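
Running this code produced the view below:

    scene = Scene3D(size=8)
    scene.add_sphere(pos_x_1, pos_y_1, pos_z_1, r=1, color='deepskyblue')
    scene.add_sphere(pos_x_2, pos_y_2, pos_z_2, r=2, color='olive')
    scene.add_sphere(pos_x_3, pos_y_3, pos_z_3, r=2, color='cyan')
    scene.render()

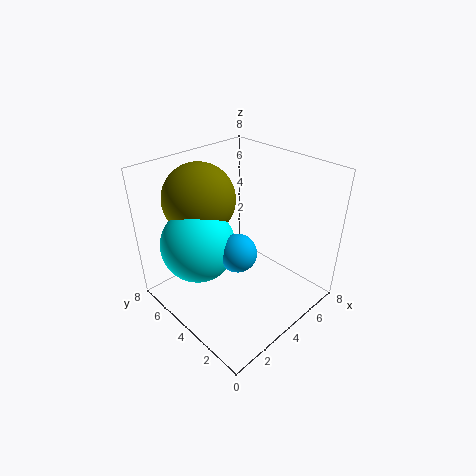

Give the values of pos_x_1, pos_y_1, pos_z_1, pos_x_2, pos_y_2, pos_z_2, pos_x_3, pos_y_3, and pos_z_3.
pos_x_1 = 3; pos_y_1 = 3; pos_z_1 = 4; pos_x_2 = 3; pos_y_2 = 6; pos_z_2 = 6; pos_x_3 = 2; pos_y_3 = 5; pos_z_3 = 4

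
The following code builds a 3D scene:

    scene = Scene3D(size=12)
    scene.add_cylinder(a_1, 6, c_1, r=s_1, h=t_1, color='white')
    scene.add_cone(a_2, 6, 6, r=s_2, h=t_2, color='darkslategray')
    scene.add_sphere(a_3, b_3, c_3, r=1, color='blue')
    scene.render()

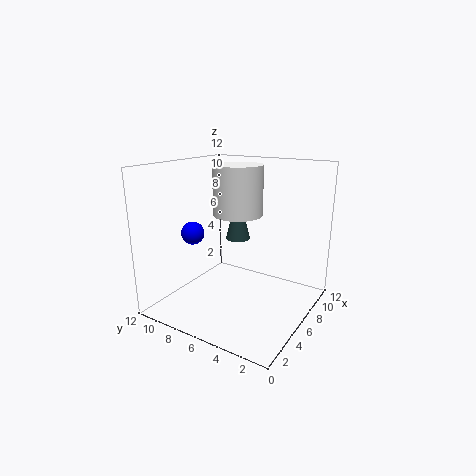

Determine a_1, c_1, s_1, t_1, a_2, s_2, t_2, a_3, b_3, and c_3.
a_1 = 6
c_1 = 8
s_1 = 2
t_1 = 4
a_2 = 6
s_2 = 1
t_2 = 4
a_3 = 5
b_3 = 10
c_3 = 6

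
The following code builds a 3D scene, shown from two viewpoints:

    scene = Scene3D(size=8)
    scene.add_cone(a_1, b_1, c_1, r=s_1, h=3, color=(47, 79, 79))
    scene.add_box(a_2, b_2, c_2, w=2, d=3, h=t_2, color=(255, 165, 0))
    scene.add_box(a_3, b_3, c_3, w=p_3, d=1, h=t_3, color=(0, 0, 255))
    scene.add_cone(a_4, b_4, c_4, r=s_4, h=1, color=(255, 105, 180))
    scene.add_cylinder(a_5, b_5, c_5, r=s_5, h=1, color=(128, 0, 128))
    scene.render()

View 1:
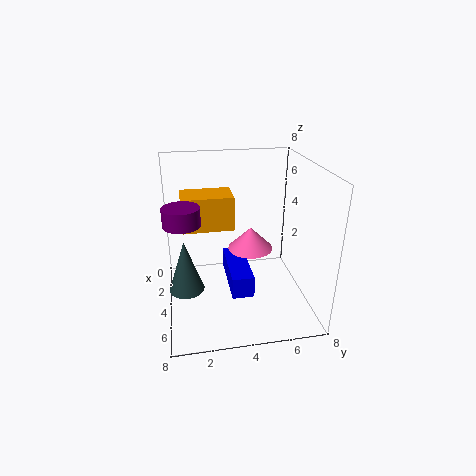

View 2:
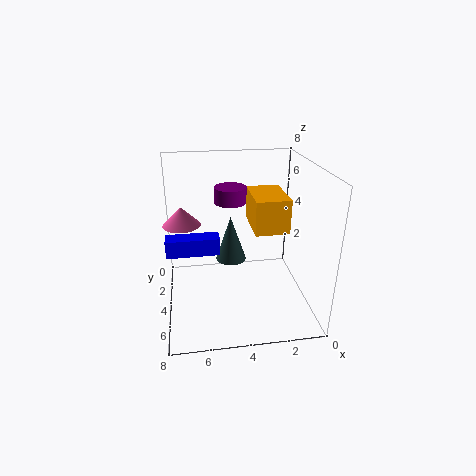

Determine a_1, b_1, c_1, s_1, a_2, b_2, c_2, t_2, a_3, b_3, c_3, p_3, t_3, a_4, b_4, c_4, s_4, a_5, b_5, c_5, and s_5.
a_1 = 4
b_1 = 1
c_1 = 1
s_1 = 1
a_2 = 1
b_2 = 1
c_2 = 4
t_2 = 2
a_3 = 5
b_3 = 3
c_3 = 3
p_3 = 3
t_3 = 1
a_4 = 7
b_4 = 4
c_4 = 5
s_4 = 1
a_5 = 4
b_5 = 1
c_5 = 5
s_5 = 1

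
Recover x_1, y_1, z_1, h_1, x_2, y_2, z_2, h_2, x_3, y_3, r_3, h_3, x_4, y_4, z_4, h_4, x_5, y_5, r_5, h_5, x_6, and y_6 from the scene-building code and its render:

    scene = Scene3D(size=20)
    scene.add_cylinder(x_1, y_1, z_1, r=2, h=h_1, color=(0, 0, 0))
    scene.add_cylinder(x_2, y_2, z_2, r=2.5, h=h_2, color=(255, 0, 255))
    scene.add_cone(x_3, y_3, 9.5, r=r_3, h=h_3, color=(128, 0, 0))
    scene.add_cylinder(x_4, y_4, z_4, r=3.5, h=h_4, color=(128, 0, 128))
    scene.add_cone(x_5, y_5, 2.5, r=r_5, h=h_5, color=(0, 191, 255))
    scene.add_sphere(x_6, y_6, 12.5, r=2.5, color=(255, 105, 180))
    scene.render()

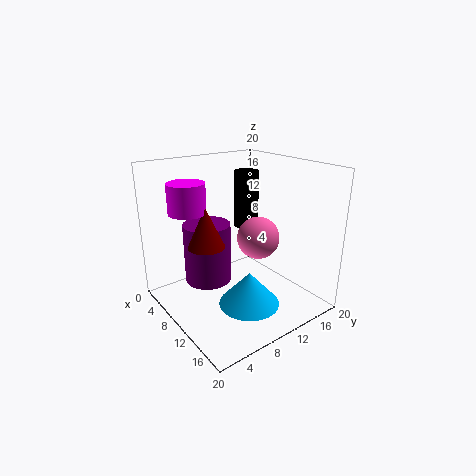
x_1 = 3.5; y_1 = 16.5; z_1 = 8.5; h_1 = 9; x_2 = 7; y_2 = 4; z_2 = 14; h_2 = 4; x_3 = 9; y_3 = 5.5; r_3 = 2.5; h_3 = 5.5; x_4 = 5; y_4 = 8; z_4 = 2; h_4 = 9; x_5 = 14.5; y_5 = 8.5; r_5 = 4; h_5 = 4.5; x_6 = 16; y_6 = 8.5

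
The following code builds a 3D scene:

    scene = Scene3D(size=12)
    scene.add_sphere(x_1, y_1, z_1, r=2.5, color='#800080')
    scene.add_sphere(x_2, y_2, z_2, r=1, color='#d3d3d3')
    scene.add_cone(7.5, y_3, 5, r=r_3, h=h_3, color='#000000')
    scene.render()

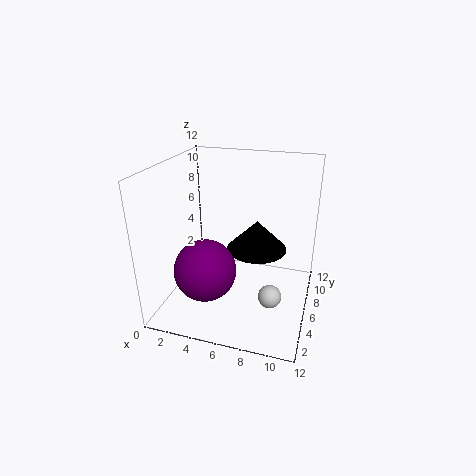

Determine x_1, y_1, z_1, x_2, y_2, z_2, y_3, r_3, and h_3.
x_1 = 4
y_1 = 3.5
z_1 = 4
x_2 = 9
y_2 = 5.5
z_2 = 1
y_3 = 6.5
r_3 = 2.5
h_3 = 2.5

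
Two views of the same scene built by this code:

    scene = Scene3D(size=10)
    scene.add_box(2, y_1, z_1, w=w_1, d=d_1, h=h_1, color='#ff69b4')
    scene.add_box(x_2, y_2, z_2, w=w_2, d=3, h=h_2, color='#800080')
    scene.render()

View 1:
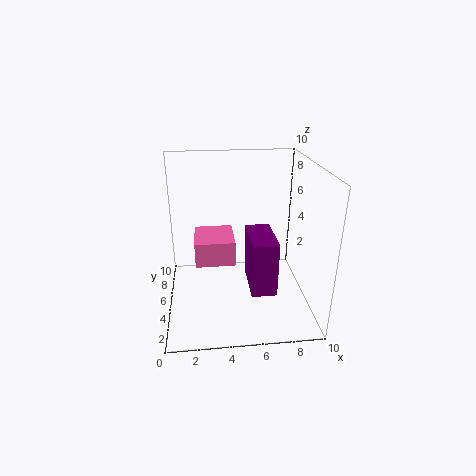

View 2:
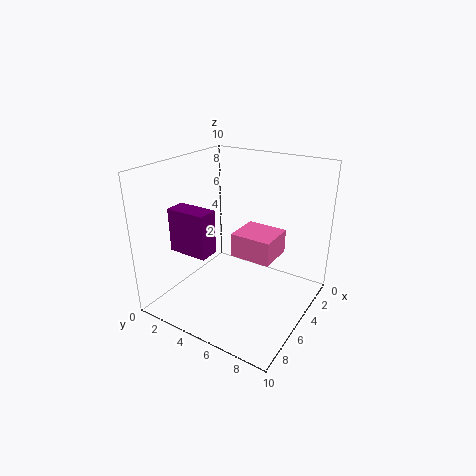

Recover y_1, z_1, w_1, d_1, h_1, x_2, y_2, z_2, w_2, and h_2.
y_1 = 4.25; z_1 = 3.25; w_1 = 2.75; d_1 = 3; h_1 = 1.75; x_2 = 5.25; y_2 = 0.25; z_2 = 3.5; w_2 = 1.5; h_2 = 3.25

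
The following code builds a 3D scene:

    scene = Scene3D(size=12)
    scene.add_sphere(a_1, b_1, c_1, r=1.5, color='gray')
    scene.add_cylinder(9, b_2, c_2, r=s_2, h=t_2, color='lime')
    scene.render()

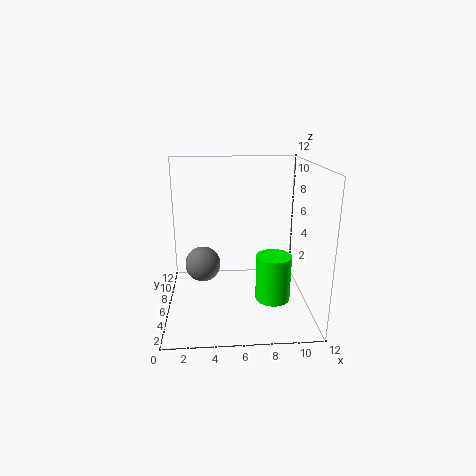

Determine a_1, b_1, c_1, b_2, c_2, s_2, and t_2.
a_1 = 3
b_1 = 6.5
c_1 = 3.5
b_2 = 5.5
c_2 = 0.5
s_2 = 1.5
t_2 = 4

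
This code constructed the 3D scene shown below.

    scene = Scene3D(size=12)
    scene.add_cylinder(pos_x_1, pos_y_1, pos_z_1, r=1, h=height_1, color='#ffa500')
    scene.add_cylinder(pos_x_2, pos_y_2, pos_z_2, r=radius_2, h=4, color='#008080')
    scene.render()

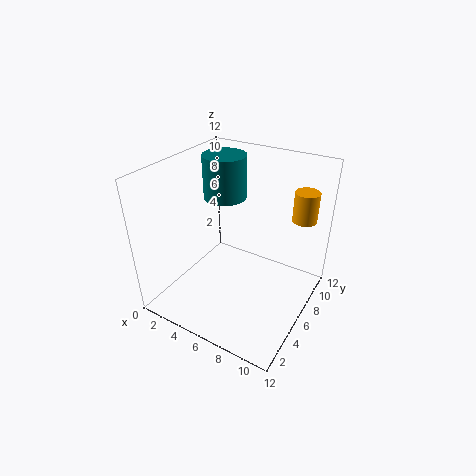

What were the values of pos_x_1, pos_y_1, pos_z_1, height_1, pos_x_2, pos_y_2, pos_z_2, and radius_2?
pos_x_1 = 10.5, pos_y_1 = 9, pos_z_1 = 7.5, height_1 = 2.5, pos_x_2 = 2.5, pos_y_2 = 9.5, pos_z_2 = 7.5, radius_2 = 2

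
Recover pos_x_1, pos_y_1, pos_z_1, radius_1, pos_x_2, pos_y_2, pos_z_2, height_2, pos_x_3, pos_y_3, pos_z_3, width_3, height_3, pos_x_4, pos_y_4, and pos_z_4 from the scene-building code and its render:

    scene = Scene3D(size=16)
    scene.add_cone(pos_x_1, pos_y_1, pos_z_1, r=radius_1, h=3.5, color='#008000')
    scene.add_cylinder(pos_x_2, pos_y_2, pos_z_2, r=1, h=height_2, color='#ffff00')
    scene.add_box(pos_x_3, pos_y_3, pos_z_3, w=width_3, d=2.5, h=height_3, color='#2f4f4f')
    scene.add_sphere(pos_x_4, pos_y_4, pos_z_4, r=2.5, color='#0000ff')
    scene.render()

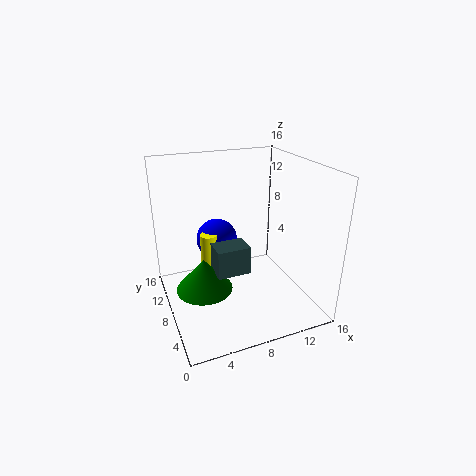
pos_x_1 = 3.5, pos_y_1 = 6.5, pos_z_1 = 3.5, radius_1 = 3, pos_x_2 = 5.5, pos_y_2 = 11, pos_z_2 = 3.5, height_2 = 4, pos_x_3 = 4.5, pos_y_3 = 4.5, pos_z_3 = 5.5, width_3 = 3.5, height_3 = 3, pos_x_4 = 7, pos_y_4 = 12.5, pos_z_4 = 6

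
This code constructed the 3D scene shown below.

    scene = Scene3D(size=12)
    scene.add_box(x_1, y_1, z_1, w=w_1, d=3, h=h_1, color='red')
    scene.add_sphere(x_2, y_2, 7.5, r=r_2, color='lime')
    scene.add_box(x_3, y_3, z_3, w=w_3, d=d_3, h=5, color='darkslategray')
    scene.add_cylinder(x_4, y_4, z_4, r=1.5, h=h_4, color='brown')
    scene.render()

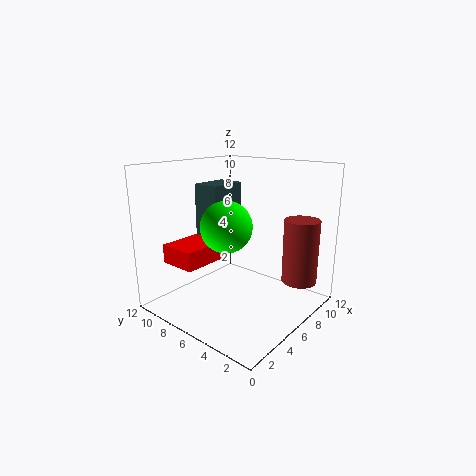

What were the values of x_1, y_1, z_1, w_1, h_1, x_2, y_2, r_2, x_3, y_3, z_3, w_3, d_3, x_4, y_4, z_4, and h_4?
x_1 = 1; y_1 = 6.5; z_1 = 4.5; w_1 = 3.5; h_1 = 1.5; x_2 = 4; y_2 = 5.5; r_2 = 2; x_3 = 6; y_3 = 8.5; z_3 = 5; w_3 = 3.5; d_3 = 2.5; x_4 = 9.5; y_4 = 2; z_4 = 2; h_4 = 5.5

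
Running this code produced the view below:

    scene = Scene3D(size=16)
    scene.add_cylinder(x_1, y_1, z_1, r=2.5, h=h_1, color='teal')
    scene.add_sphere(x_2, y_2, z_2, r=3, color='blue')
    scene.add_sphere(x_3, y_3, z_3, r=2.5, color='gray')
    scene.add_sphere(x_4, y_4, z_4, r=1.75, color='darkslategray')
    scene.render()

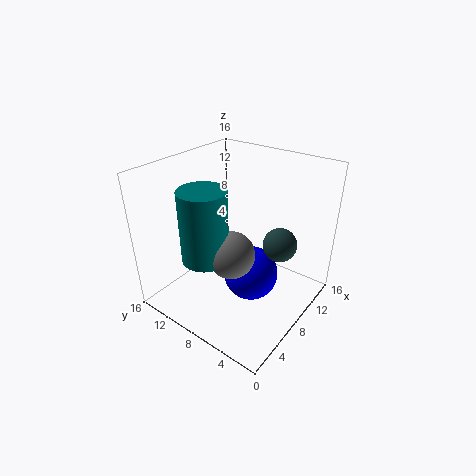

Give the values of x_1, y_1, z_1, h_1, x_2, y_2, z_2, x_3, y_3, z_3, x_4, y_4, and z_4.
x_1 = 4.25; y_1 = 9.5; z_1 = 6.75; h_1 = 7.75; x_2 = 7.75; y_2 = 6; z_2 = 4.25; x_3 = 5.5; y_3 = 7; z_3 = 7.5; x_4 = 8.5; y_4 = 3; z_4 = 8.75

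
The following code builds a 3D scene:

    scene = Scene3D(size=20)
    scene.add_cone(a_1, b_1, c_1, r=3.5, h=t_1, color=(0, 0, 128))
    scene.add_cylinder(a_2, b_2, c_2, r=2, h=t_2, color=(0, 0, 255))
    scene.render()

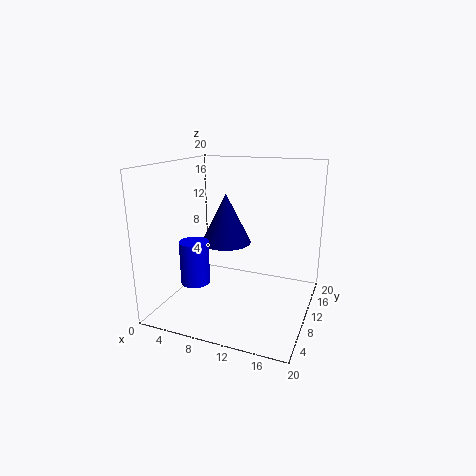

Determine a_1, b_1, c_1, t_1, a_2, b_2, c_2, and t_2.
a_1 = 8, b_1 = 10.5, c_1 = 9, t_1 = 7, a_2 = 5, b_2 = 6.5, c_2 = 4, t_2 = 6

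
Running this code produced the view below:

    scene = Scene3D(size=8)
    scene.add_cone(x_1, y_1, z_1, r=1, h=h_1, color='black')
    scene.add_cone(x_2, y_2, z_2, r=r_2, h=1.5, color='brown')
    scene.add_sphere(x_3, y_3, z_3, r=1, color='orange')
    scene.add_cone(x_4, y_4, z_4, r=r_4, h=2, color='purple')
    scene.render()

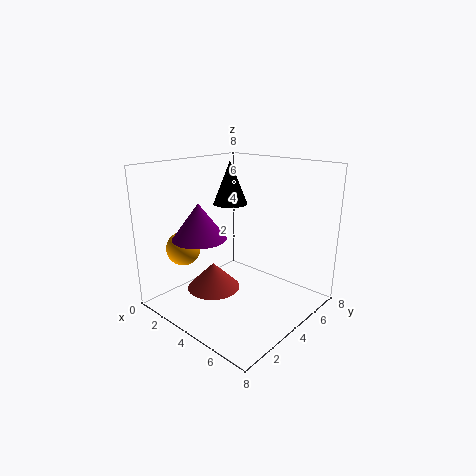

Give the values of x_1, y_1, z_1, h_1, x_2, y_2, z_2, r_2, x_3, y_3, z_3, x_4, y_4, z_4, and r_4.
x_1 = 2.5; y_1 = 5; z_1 = 5.5; h_1 = 2.5; x_2 = 3; y_2 = 3; z_2 = 1; r_2 = 1.5; x_3 = 1; y_3 = 2.5; z_3 = 3; x_4 = 2.5; y_4 = 2.5; z_4 = 4; r_4 = 1.5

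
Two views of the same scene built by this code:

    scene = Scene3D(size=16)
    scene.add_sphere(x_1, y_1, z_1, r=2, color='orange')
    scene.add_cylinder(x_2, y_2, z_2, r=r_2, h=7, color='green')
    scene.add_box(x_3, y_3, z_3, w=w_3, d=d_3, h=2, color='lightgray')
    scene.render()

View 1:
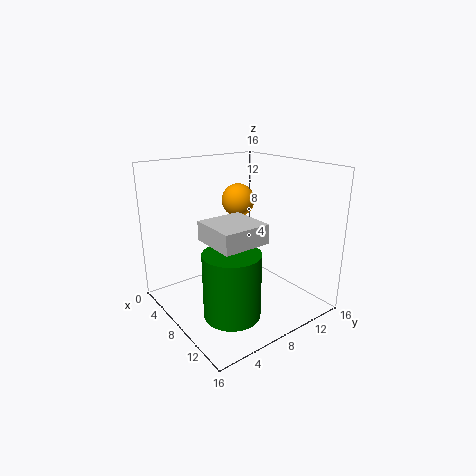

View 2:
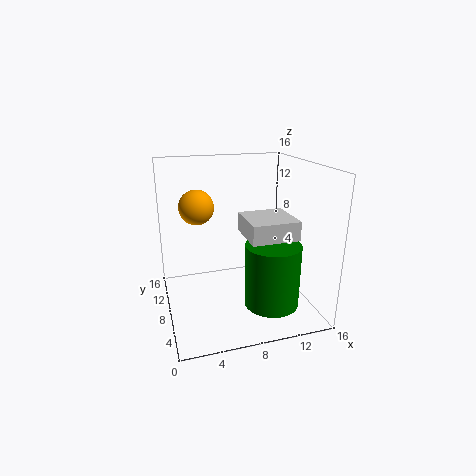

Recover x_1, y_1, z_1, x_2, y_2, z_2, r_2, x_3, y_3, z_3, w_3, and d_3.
x_1 = 4, y_1 = 11, z_1 = 11, x_2 = 11, y_2 = 5, z_2 = 1, r_2 = 3, x_3 = 8, y_3 = 3, z_3 = 9, w_3 = 5, d_3 = 5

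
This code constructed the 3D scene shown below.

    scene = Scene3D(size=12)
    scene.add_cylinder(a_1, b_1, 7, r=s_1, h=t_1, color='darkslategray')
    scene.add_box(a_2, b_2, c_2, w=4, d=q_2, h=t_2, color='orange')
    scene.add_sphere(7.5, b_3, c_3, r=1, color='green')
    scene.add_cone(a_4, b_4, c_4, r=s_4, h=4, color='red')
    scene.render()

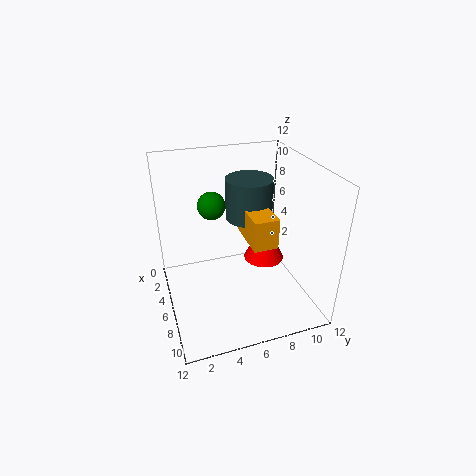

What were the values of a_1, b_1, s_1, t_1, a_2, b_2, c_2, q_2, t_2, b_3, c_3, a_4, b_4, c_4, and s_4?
a_1 = 4.5
b_1 = 7.5
s_1 = 2
t_1 = 3.5
a_2 = 4.5
b_2 = 6.5
c_2 = 6
q_2 = 2
t_2 = 2.5
b_3 = 3.5
c_3 = 10
a_4 = 2.5
b_4 = 10
c_4 = 1
s_4 = 2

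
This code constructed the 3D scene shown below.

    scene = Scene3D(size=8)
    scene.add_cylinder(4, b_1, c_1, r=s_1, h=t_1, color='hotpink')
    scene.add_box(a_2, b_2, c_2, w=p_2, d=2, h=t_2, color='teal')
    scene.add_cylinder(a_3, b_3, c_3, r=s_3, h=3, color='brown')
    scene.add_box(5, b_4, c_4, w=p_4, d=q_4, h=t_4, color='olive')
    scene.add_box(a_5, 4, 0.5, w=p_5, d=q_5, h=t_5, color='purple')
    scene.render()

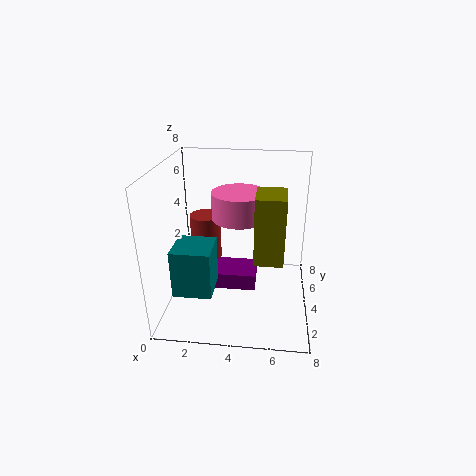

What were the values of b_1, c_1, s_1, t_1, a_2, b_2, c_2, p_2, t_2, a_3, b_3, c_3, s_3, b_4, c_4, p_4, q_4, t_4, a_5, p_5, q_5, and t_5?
b_1 = 4.5
c_1 = 5
s_1 = 1.5
t_1 = 1.5
a_2 = 1
b_2 = 1
c_2 = 2
p_2 = 2
t_2 = 2.5
a_3 = 1.5
b_3 = 7
c_3 = 1
s_3 = 1
b_4 = 2
c_4 = 3.5
p_4 = 1.5
q_4 = 2
t_4 = 3.5
a_5 = 2.5
p_5 = 2.5
q_5 = 2
t_5 = 1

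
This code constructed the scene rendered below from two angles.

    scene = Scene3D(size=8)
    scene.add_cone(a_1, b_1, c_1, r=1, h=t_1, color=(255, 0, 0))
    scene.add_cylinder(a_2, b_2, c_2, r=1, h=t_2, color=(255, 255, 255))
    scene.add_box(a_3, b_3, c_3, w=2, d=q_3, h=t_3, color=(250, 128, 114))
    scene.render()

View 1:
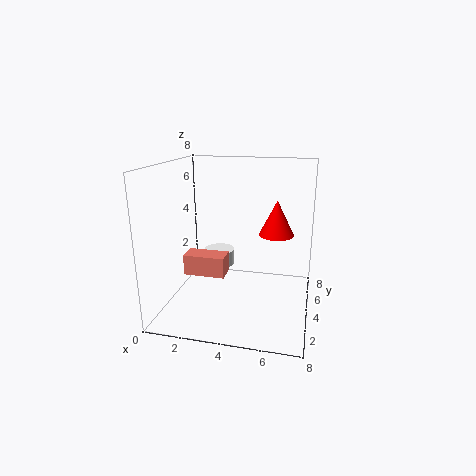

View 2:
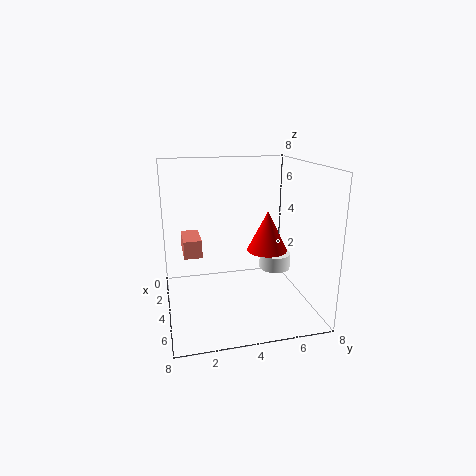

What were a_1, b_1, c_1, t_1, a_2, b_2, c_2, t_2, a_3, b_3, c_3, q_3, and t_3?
a_1 = 6, b_1 = 5, c_1 = 4, t_1 = 2, a_2 = 2, b_2 = 7, c_2 = 1, t_2 = 1, a_3 = 2, b_3 = 1, c_3 = 3, q_3 = 1, t_3 = 1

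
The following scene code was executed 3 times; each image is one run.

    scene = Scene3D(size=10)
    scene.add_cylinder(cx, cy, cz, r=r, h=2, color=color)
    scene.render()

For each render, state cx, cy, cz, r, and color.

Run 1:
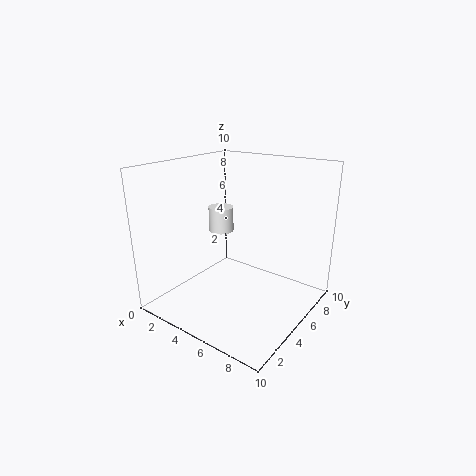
cx = 1.5
cy = 7.5
cz = 4
r = 1
color = 'white'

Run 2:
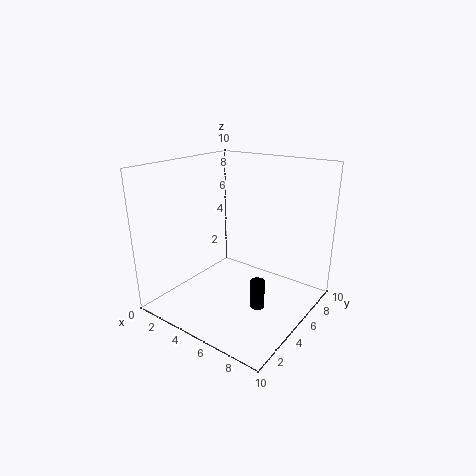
cx = 7
cy = 4.5
cz = 0.5
r = 0.5
color = 'black'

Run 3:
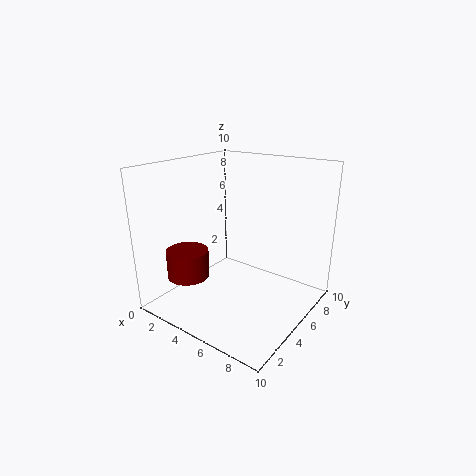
cx = 2
cy = 3
cz = 2
r = 1.5
color = 'maroon'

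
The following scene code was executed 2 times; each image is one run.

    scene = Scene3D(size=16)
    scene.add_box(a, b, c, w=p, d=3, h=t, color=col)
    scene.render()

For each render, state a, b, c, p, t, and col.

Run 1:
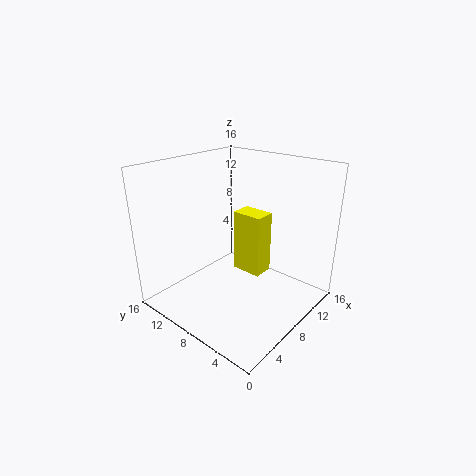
a = 5; b = 3; c = 6.5; p = 2; t = 6; col = 'yellow'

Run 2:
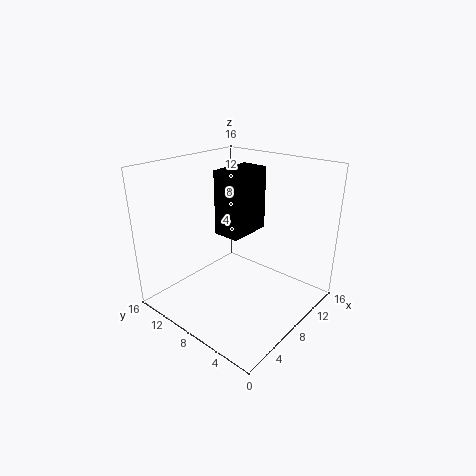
a = 6.5; b = 7; c = 8.5; p = 5; t = 7; col = 'black'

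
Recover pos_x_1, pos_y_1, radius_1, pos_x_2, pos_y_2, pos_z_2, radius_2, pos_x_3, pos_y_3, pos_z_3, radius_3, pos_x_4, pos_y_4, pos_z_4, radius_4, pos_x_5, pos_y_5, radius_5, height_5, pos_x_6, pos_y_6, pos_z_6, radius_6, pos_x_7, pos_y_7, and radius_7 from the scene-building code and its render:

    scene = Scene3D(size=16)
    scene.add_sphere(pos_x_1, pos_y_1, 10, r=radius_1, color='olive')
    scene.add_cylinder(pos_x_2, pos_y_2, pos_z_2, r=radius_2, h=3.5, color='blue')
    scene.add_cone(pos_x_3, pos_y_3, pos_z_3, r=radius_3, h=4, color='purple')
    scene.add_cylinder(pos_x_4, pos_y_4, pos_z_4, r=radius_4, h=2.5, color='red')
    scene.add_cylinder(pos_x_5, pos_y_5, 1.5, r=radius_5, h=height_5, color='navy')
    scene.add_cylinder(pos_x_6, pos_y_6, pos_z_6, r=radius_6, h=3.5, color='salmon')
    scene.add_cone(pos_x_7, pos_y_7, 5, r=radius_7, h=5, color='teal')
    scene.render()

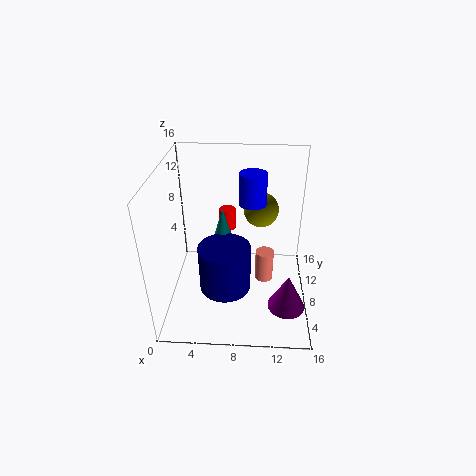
pos_x_1 = 10.5, pos_y_1 = 11, radius_1 = 2, pos_x_2 = 9.5, pos_y_2 = 9.5, pos_z_2 = 11.5, radius_2 = 1.5, pos_x_3 = 13.5, pos_y_3 = 4, pos_z_3 = 2, radius_3 = 2, pos_x_4 = 6.5, pos_y_4 = 12, pos_z_4 = 7, radius_4 = 1, pos_x_5 = 6.5, pos_y_5 = 7.5, radius_5 = 3, height_5 = 5.5, pos_x_6 = 11, pos_y_6 = 7, pos_z_6 = 3.5, radius_6 = 1, pos_x_7 = 6, pos_y_7 = 11, radius_7 = 1.5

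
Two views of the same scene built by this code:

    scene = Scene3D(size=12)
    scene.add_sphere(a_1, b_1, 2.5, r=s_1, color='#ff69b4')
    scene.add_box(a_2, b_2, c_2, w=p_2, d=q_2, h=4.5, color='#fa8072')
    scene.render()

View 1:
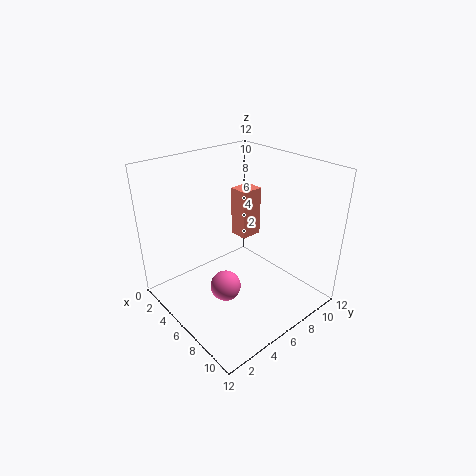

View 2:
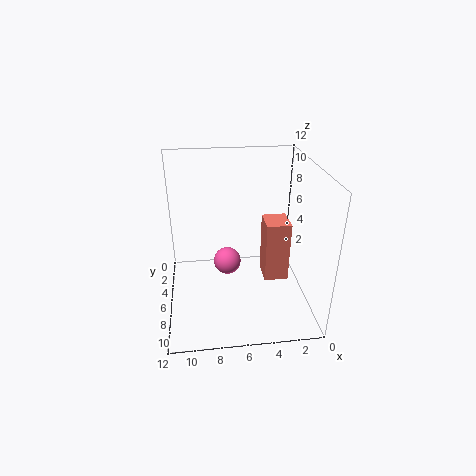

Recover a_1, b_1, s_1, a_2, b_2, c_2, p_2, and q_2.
a_1 = 6.75, b_1 = 4, s_1 = 1.25, a_2 = 2.75, b_2 = 8, c_2 = 4.5, p_2 = 1.75, q_2 = 2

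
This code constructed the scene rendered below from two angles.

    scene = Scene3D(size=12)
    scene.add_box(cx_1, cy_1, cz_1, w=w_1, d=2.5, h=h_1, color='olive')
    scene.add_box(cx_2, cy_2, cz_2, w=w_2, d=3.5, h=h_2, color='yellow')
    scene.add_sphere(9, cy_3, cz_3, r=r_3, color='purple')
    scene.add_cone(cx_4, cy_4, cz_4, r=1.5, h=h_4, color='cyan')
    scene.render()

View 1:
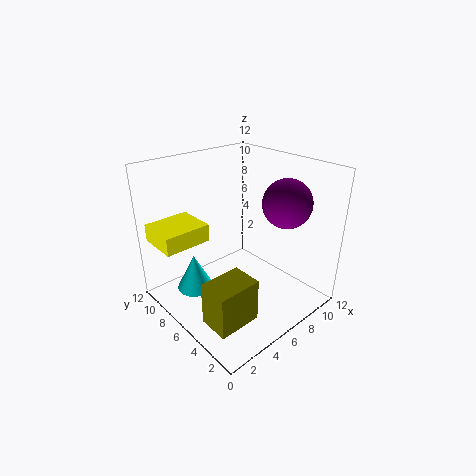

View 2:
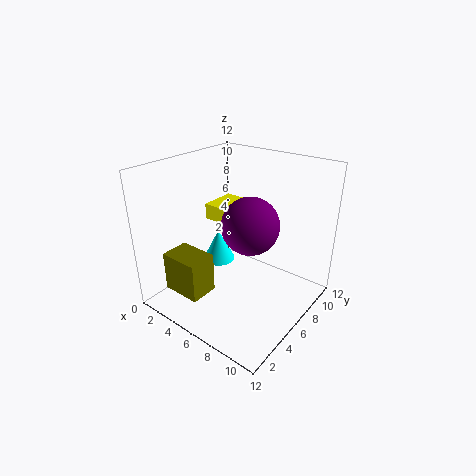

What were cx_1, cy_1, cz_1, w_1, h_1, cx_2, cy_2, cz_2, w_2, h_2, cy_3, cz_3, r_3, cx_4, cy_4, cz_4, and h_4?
cx_1 = 1; cy_1 = 2; cz_1 = 1; w_1 = 3.5; h_1 = 3.5; cx_2 = 0.5; cy_2 = 8; cz_2 = 5.5; w_2 = 4; h_2 = 1.5; cy_3 = 3.5; cz_3 = 9; r_3 = 2; cx_4 = 2.5; cy_4 = 7.5; cz_4 = 2; h_4 = 3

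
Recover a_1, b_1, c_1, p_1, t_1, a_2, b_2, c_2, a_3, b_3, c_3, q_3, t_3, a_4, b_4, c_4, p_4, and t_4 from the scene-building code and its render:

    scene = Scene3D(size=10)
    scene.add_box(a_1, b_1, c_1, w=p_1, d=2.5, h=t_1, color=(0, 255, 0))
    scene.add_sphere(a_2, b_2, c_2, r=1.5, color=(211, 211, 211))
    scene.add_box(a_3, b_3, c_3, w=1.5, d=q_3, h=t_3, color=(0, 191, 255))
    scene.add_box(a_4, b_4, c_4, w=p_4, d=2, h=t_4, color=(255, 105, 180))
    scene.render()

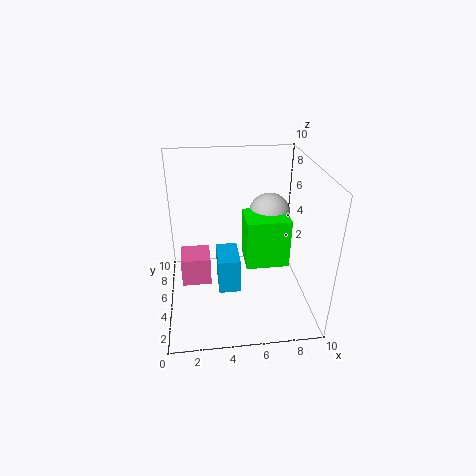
a_1 = 5.5; b_1 = 4; c_1 = 3; p_1 = 3; t_1 = 3.5; a_2 = 7.5; b_2 = 6.5; c_2 = 6; a_3 = 3.5; b_3 = 3.5; c_3 = 1.5; q_3 = 2.5; t_3 = 2.5; a_4 = 1; b_4 = 4; c_4 = 2; p_4 = 2; t_4 = 2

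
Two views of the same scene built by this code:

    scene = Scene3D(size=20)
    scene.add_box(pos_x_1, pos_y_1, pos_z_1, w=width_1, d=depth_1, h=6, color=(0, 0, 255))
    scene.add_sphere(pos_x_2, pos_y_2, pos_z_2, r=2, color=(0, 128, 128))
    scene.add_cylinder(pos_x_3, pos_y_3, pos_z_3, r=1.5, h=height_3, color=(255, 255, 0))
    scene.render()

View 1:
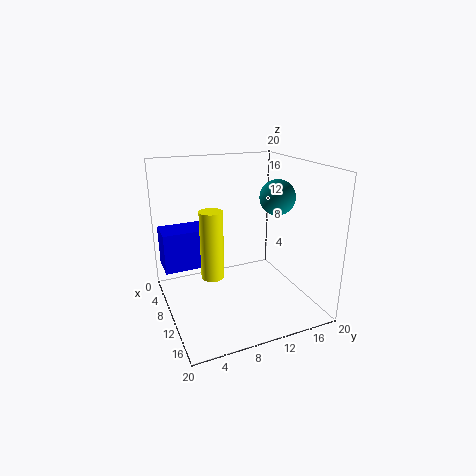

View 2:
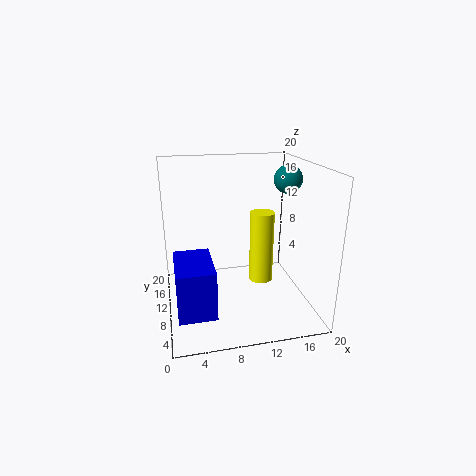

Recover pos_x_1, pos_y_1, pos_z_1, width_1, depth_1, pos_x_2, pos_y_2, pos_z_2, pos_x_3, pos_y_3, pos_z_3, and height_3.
pos_x_1 = 1
pos_y_1 = 0.5
pos_z_1 = 4
width_1 = 4.5
depth_1 = 7
pos_x_2 = 17.5
pos_y_2 = 11.5
pos_z_2 = 17.5
pos_x_3 = 12
pos_y_3 = 5.5
pos_z_3 = 6
height_3 = 9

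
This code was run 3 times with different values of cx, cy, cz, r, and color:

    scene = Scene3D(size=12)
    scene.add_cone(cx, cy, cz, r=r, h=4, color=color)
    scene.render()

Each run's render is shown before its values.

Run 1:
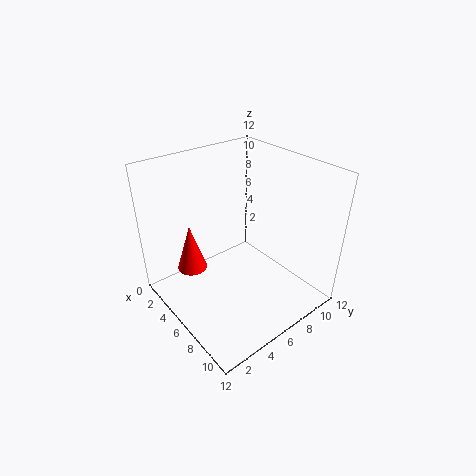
cx = 3.75
cy = 2.75
cz = 3.25
r = 1.25
color = 'red'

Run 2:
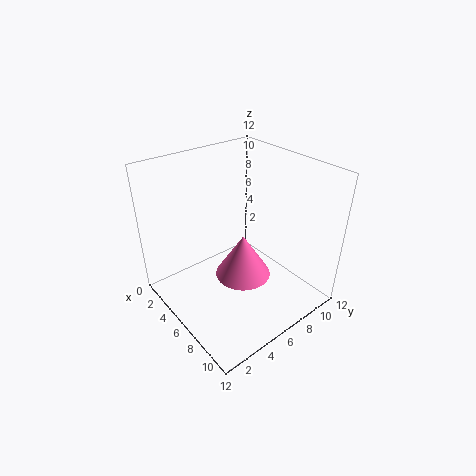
cx = 5.5
cy = 7
cz = 1.5
r = 2.5
color = 'hotpink'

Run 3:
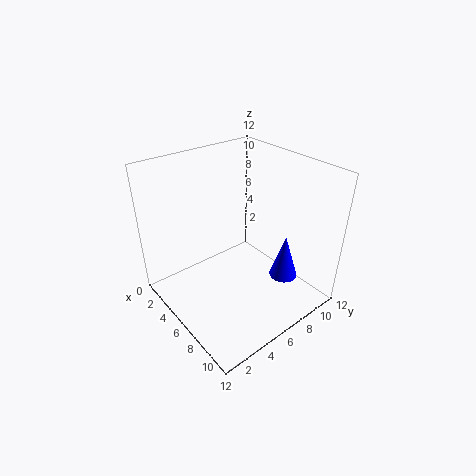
cx = 8
cy = 9.75
cz = 1.5
r = 1.25
color = 'blue'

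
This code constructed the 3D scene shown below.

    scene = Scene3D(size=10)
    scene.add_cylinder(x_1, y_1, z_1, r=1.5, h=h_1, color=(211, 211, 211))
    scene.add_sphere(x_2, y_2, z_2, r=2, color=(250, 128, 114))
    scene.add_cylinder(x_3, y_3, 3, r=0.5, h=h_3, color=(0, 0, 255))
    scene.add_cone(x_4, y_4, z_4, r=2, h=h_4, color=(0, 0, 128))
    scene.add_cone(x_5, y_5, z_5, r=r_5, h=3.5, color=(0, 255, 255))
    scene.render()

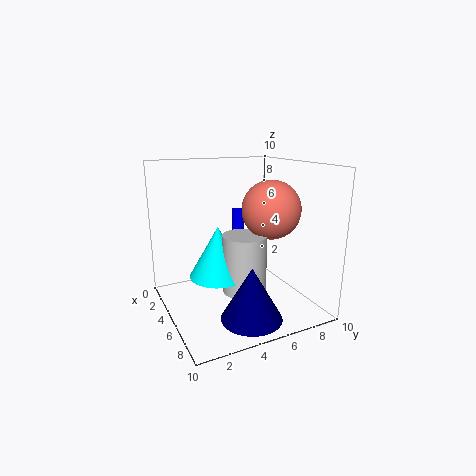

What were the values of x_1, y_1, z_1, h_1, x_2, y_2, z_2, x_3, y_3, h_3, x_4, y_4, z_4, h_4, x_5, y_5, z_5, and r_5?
x_1 = 6
y_1 = 5
z_1 = 1.5
h_1 = 4
x_2 = 6
y_2 = 7
z_2 = 7
x_3 = 1
y_3 = 7
h_3 = 3
x_4 = 8
y_4 = 4.5
z_4 = 0.5
h_4 = 3.5
x_5 = 5
y_5 = 3.5
z_5 = 2.5
r_5 = 2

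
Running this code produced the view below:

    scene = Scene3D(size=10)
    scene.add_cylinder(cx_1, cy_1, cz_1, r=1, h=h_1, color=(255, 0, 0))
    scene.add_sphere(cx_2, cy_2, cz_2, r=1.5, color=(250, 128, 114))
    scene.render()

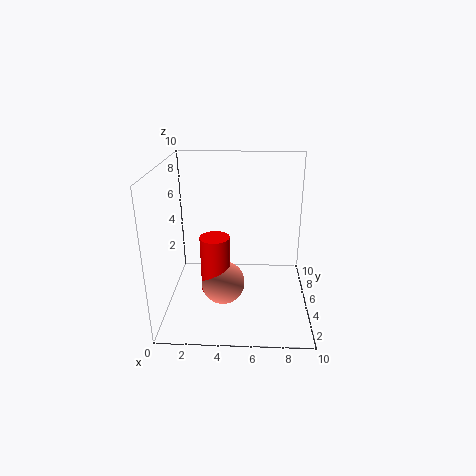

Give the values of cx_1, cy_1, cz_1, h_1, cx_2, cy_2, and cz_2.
cx_1 = 3.5
cy_1 = 4
cz_1 = 1.5
h_1 = 4
cx_2 = 4
cy_2 = 4
cz_2 = 2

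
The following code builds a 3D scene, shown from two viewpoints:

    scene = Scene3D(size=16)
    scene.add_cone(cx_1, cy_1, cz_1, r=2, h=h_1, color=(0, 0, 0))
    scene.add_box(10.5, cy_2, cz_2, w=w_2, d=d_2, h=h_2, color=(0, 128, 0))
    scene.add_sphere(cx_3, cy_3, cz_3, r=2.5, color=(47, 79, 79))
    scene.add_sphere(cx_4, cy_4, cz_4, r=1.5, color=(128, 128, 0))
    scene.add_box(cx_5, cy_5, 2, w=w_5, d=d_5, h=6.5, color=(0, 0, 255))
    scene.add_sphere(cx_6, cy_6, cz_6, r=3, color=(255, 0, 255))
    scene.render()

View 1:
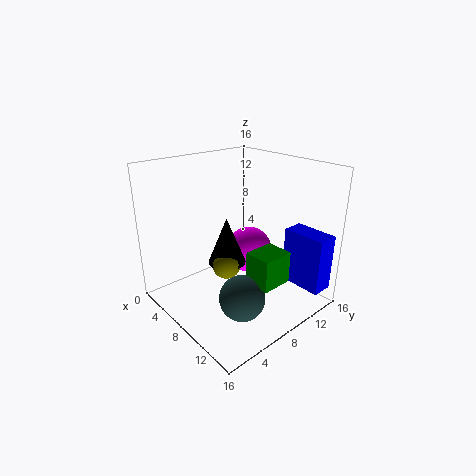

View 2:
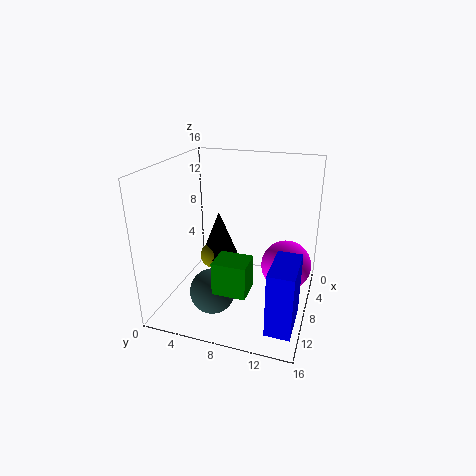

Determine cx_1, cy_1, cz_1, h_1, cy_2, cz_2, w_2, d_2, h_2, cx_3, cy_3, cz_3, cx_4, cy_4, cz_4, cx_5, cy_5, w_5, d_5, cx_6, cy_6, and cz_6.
cx_1 = 8.5
cy_1 = 6
cz_1 = 6
h_1 = 5
cy_2 = 7
cz_2 = 4
w_2 = 3
d_2 = 3.5
h_2 = 3.5
cx_3 = 11
cy_3 = 6
cz_3 = 2.5
cx_4 = 9
cy_4 = 5.5
cz_4 = 6
cx_5 = 10.5
cy_5 = 13
w_5 = 5
d_5 = 2.5
cx_6 = 4.5
cy_6 = 13
cz_6 = 3.5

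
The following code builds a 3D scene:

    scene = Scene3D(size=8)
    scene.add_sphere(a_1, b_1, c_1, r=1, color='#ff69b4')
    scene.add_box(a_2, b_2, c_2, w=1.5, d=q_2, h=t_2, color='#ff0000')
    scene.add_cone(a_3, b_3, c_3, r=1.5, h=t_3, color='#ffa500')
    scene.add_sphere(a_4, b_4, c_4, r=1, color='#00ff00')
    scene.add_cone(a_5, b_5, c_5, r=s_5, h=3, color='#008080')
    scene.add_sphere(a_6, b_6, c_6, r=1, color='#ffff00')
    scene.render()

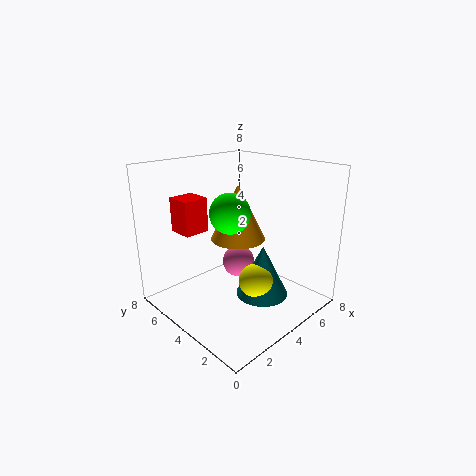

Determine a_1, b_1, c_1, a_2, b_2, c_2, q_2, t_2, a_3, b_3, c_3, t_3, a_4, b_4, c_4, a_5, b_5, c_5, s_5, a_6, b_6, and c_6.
a_1 = 5.5; b_1 = 5.5; c_1 = 1.5; a_2 = 2; b_2 = 6; c_2 = 4; q_2 = 1.5; t_2 = 2; a_3 = 4; b_3 = 4; c_3 = 4; t_3 = 3; a_4 = 2.5; b_4 = 3; c_4 = 6; a_5 = 5; b_5 = 3; c_5 = 0.5; s_5 = 1.5; a_6 = 4.5; b_6 = 3; c_6 = 1.5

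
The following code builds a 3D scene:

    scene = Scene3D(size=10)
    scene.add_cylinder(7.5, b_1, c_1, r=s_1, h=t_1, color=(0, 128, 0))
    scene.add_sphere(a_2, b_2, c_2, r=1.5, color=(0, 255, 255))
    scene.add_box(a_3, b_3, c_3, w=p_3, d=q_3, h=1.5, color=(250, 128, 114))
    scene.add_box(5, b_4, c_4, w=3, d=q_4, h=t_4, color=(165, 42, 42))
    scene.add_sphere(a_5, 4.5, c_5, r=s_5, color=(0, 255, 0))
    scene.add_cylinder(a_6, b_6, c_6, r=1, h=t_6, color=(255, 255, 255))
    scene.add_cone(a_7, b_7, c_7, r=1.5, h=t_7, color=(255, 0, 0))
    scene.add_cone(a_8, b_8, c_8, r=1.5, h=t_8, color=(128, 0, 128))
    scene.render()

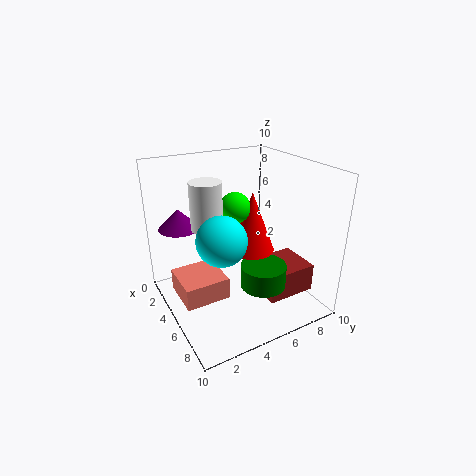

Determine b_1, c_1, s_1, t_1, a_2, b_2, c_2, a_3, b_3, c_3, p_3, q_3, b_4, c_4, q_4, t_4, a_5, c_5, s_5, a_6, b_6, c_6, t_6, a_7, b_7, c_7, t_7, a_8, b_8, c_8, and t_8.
b_1 = 5.5
c_1 = 2.5
s_1 = 1.5
t_1 = 1.5
a_2 = 7.5
b_2 = 2.5
c_2 = 6.5
a_3 = 3.5
b_3 = 0.5
c_3 = 1.5
p_3 = 3
q_3 = 3
b_4 = 6
c_4 = 1
q_4 = 3.5
t_4 = 2
a_5 = 5.5
c_5 = 7.5
s_5 = 1
a_6 = 5.5
b_6 = 2.5
c_6 = 6.5
t_6 = 3
a_7 = 6
b_7 = 5.5
c_7 = 4.5
t_7 = 4
a_8 = 1.5
b_8 = 2
c_8 = 5
t_8 = 1.5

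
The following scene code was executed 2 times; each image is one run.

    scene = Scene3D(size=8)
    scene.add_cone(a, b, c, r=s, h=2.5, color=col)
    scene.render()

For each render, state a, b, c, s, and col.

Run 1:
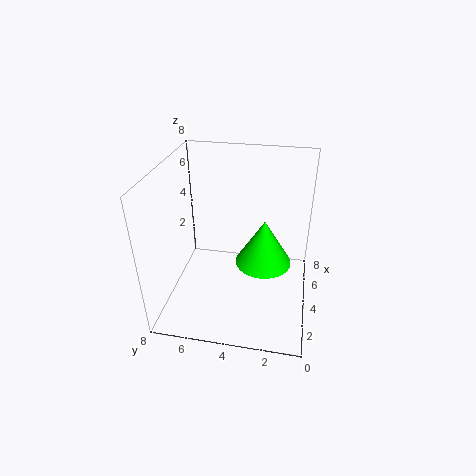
a = 3.5, b = 2.5, c = 3, s = 1.5, col = 'lime'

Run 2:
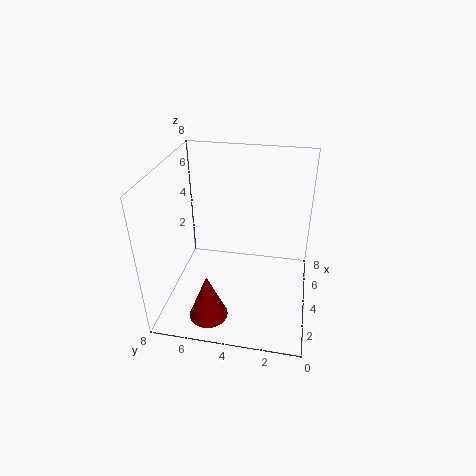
a = 1, b = 5, c = 1, s = 1, col = 'maroon'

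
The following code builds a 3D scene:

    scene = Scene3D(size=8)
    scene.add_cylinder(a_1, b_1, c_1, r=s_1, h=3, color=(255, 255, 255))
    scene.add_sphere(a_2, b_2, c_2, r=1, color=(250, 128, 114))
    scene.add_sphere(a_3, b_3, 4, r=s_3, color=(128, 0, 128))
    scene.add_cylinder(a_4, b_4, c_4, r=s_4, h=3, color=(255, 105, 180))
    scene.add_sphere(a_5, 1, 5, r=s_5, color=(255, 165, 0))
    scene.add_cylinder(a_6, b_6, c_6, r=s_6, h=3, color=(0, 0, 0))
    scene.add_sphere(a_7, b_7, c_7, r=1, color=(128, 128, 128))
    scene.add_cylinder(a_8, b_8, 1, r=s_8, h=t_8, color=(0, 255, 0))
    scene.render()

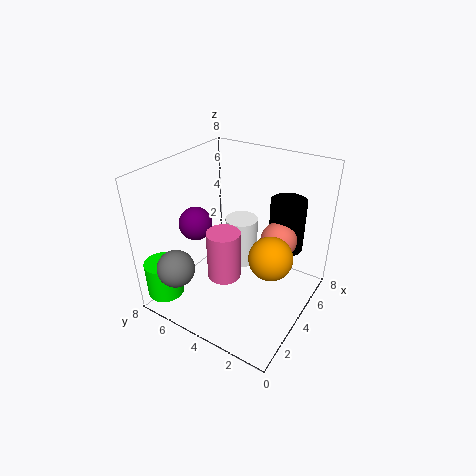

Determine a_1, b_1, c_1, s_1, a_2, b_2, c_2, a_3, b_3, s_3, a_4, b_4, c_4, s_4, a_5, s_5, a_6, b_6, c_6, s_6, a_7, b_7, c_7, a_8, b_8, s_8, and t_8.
a_1 = 6, b_1 = 5, c_1 = 1, s_1 = 1, a_2 = 5, b_2 = 2, c_2 = 4, a_3 = 4, b_3 = 7, s_3 = 1, a_4 = 4, b_4 = 5, c_4 = 1, s_4 = 1, a_5 = 2, s_5 = 1, a_6 = 6, b_6 = 2, c_6 = 3, s_6 = 1, a_7 = 1, b_7 = 6, c_7 = 3, a_8 = 1, b_8 = 7, s_8 = 1, t_8 = 2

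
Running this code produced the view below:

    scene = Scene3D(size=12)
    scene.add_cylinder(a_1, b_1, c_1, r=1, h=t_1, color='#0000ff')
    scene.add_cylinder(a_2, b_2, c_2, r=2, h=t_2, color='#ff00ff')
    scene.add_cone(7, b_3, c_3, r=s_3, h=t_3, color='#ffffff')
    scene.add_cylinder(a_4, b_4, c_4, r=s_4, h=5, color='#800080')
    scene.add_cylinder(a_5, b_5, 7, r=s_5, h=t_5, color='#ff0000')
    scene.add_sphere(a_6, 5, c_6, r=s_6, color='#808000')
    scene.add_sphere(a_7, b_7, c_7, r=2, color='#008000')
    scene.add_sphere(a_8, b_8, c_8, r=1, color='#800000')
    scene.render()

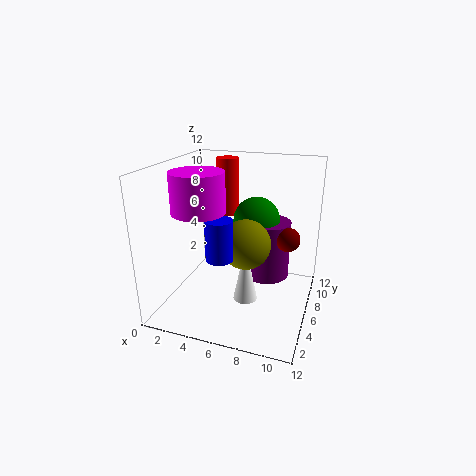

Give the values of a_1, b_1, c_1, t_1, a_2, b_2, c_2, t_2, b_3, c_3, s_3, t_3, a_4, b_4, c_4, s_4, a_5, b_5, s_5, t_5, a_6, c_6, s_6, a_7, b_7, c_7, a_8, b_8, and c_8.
a_1 = 6
b_1 = 2
c_1 = 6
t_1 = 3
a_2 = 4
b_2 = 3
c_2 = 9
t_2 = 3
b_3 = 5
c_3 = 1
s_3 = 1
t_3 = 5
a_4 = 8
b_4 = 8
c_4 = 2
s_4 = 2
a_5 = 4
b_5 = 9
s_5 = 1
t_5 = 5
a_6 = 7
c_6 = 6
s_6 = 2
a_7 = 7
b_7 = 8
c_7 = 7
a_8 = 10
b_8 = 7
c_8 = 6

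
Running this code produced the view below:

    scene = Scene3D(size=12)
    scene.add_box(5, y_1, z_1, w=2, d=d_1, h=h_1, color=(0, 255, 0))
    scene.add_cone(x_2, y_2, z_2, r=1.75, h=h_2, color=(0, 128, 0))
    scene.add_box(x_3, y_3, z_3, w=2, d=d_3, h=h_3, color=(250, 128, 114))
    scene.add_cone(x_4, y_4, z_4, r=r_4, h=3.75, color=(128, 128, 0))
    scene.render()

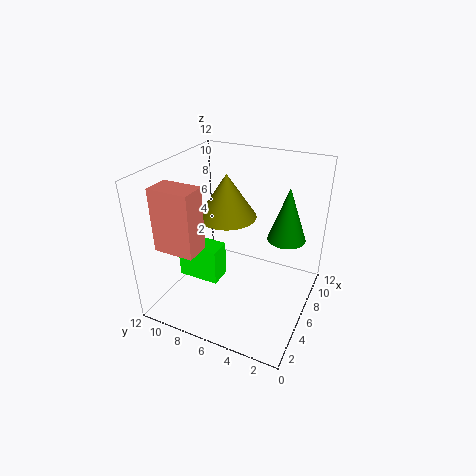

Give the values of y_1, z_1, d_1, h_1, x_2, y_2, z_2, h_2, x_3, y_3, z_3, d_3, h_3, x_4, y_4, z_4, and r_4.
y_1 = 7.75, z_1 = 1.25, d_1 = 3.75, h_1 = 3.25, x_2 = 10, y_2 = 3, z_2 = 4.5, h_2 = 5, x_3 = 1.25, y_3 = 7.5, z_3 = 6.25, d_3 = 3.25, h_3 = 5, x_4 = 7, y_4 = 7.5, z_4 = 7.25, r_4 = 2.5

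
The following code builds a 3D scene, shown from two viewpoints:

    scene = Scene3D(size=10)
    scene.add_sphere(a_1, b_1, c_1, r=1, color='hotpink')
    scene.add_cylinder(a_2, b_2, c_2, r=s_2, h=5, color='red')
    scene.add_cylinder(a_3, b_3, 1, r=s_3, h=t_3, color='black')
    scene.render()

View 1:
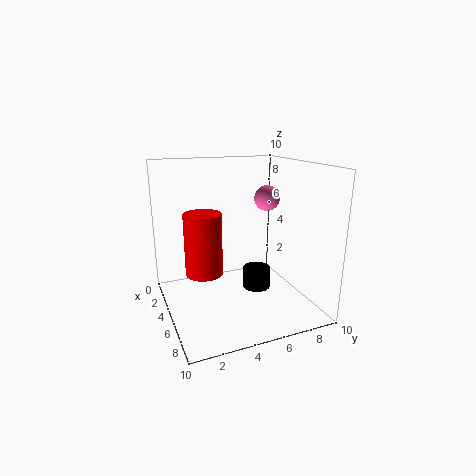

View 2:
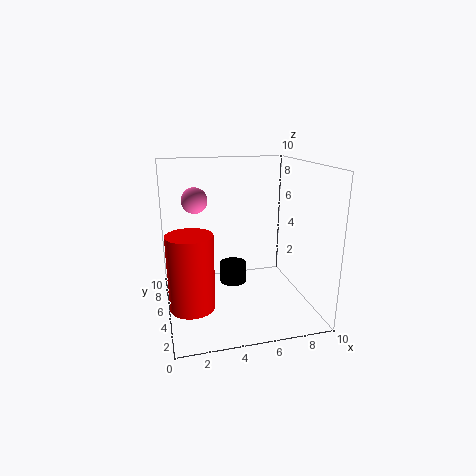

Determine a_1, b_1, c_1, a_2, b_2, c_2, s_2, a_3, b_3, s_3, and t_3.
a_1 = 2.5; b_1 = 8.5; c_1 = 7; a_2 = 1.5; b_2 = 3.5; c_2 = 1; s_2 = 1.5; a_3 = 5; b_3 = 6.5; s_3 = 1; t_3 = 1.5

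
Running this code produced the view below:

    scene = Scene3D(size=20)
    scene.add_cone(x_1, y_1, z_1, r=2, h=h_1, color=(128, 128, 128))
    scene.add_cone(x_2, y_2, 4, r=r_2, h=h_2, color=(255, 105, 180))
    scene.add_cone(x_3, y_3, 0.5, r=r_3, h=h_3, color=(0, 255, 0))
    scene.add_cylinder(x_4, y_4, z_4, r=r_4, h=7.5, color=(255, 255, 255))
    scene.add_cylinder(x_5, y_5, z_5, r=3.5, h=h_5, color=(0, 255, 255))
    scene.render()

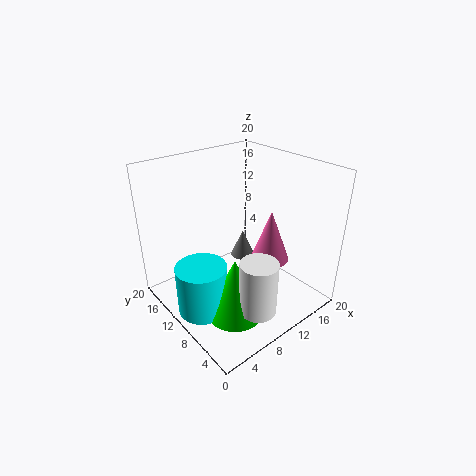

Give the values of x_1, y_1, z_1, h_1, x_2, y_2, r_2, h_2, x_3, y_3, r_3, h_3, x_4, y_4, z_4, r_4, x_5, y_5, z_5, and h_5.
x_1 = 16, y_1 = 16, z_1 = 2, h_1 = 4.5, x_2 = 16.5, y_2 = 10, r_2 = 3, h_2 = 8, x_3 = 7, y_3 = 7, r_3 = 4, h_3 = 8.5, x_4 = 8.5, y_4 = 4, z_4 = 2, r_4 = 2.5, x_5 = 4, y_5 = 10.5, z_5 = 0.5, h_5 = 7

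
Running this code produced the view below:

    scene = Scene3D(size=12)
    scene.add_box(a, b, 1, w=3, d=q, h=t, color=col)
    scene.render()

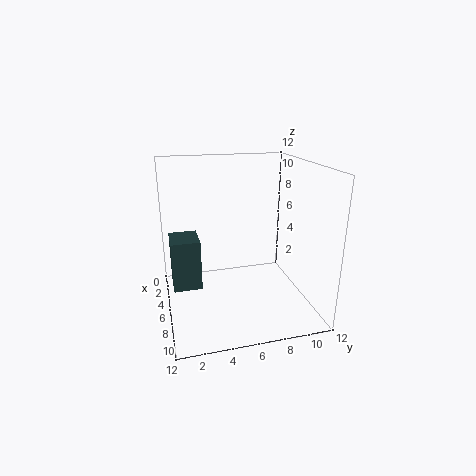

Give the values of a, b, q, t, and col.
a = 2; b = 0.5; q = 2.5; t = 4.5; col = 'darkslategray'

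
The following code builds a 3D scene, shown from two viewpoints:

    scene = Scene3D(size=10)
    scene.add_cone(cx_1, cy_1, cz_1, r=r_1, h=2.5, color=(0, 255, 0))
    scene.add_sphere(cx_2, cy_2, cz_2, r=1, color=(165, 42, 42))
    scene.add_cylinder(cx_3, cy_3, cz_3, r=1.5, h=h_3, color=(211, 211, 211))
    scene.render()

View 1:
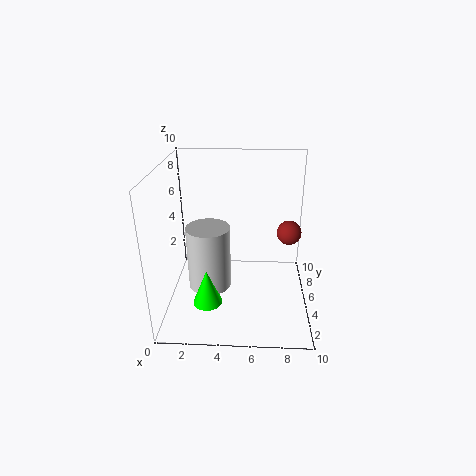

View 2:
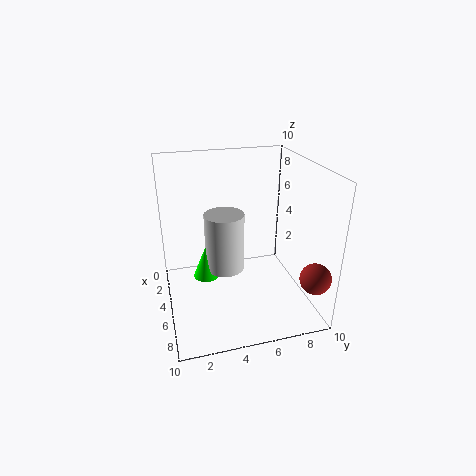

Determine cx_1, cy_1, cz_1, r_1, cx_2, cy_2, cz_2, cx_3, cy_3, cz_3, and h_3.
cx_1 = 3, cy_1 = 3, cz_1 = 1, r_1 = 1, cx_2 = 9, cy_2 = 9, cz_2 = 3.5, cx_3 = 3, cy_3 = 4.5, cz_3 = 1.5, h_3 = 4.5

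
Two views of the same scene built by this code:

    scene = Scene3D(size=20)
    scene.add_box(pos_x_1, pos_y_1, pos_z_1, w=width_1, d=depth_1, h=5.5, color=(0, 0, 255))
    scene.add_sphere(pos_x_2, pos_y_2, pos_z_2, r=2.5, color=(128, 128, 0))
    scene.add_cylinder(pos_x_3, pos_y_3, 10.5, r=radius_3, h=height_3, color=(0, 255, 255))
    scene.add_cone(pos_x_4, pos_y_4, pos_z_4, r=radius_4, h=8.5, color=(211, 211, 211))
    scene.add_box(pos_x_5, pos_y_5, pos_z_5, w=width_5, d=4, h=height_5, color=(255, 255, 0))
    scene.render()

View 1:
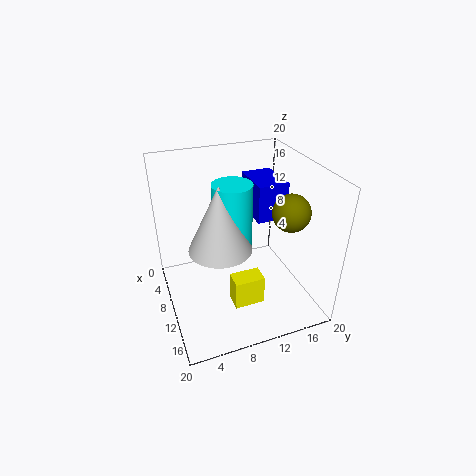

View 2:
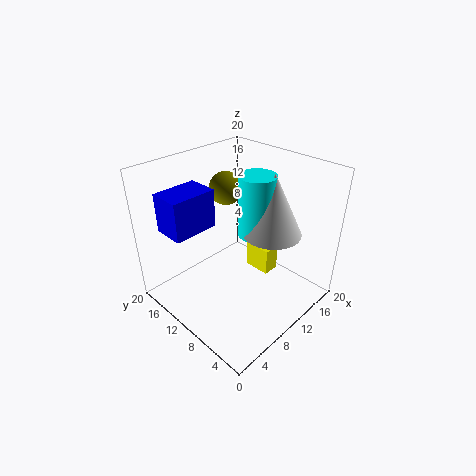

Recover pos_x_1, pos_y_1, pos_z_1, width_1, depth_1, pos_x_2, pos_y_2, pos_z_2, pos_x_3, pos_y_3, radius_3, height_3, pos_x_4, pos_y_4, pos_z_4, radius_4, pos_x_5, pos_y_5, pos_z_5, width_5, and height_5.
pos_x_1 = 2.5; pos_y_1 = 13.5; pos_z_1 = 11; width_1 = 6.5; depth_1 = 4.5; pos_x_2 = 13.5; pos_y_2 = 16; pos_z_2 = 14.5; pos_x_3 = 12; pos_y_3 = 8.5; radius_3 = 2.5; height_3 = 8.5; pos_x_4 = 13; pos_y_4 = 6.5; pos_z_4 = 11; radius_4 = 4; pos_x_5 = 13.5; pos_y_5 = 7.5; pos_z_5 = 3; width_5 = 2.5; height_5 = 4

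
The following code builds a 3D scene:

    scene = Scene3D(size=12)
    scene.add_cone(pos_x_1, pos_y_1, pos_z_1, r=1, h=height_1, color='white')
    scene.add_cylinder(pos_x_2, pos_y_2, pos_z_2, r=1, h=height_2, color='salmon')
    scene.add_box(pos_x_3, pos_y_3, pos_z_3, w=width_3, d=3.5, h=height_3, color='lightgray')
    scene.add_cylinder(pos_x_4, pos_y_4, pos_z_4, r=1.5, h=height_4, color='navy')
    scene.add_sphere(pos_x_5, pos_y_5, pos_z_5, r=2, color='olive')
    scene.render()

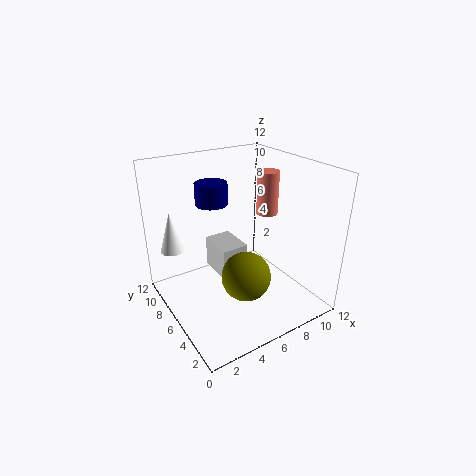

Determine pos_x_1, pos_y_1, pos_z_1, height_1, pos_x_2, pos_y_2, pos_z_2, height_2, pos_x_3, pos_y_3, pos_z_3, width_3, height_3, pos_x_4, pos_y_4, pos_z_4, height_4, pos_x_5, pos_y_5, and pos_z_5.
pos_x_1 = 1.5
pos_y_1 = 9.5
pos_z_1 = 4.5
height_1 = 3.5
pos_x_2 = 10.5
pos_y_2 = 8
pos_z_2 = 6.5
height_2 = 4
pos_x_3 = 5.5
pos_y_3 = 7.5
pos_z_3 = 1
width_3 = 2.5
height_3 = 3
pos_x_4 = 6
pos_y_4 = 10.5
pos_z_4 = 7.5
height_4 = 2
pos_x_5 = 5.5
pos_y_5 = 4
pos_z_5 = 3.5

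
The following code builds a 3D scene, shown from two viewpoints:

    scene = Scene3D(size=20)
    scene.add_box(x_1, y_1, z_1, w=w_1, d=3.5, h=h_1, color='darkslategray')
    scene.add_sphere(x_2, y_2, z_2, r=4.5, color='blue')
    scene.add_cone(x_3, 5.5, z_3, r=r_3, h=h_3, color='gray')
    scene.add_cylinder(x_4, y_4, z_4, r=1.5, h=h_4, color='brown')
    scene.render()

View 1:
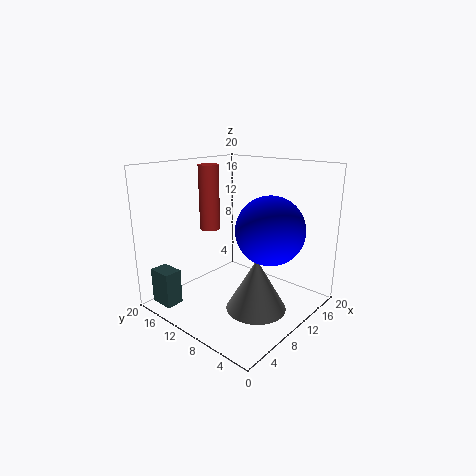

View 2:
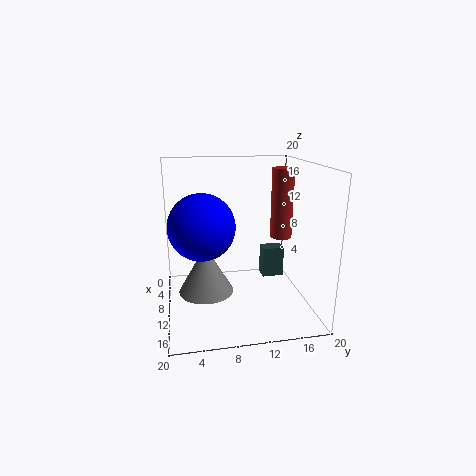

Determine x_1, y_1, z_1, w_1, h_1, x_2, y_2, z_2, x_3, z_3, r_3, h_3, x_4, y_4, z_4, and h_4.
x_1 = 1.5; y_1 = 15.5; z_1 = 0.5; w_1 = 2.5; h_1 = 5; x_2 = 10.5; y_2 = 5; z_2 = 12; x_3 = 8.5; z_3 = 1.5; r_3 = 4; h_3 = 7; x_4 = 10.5; y_4 = 16; z_4 = 10; h_4 = 9.5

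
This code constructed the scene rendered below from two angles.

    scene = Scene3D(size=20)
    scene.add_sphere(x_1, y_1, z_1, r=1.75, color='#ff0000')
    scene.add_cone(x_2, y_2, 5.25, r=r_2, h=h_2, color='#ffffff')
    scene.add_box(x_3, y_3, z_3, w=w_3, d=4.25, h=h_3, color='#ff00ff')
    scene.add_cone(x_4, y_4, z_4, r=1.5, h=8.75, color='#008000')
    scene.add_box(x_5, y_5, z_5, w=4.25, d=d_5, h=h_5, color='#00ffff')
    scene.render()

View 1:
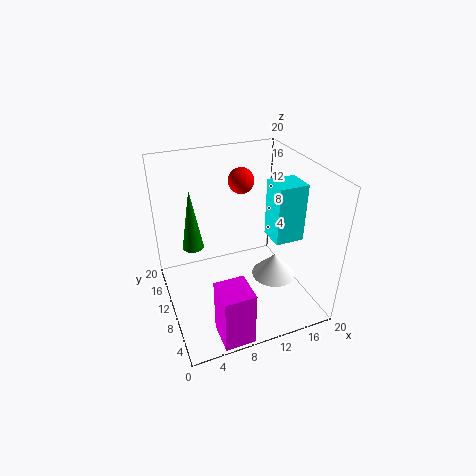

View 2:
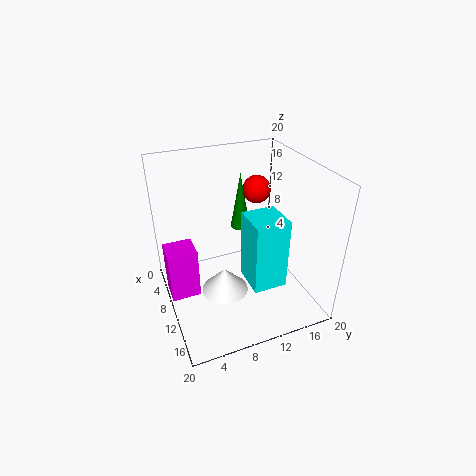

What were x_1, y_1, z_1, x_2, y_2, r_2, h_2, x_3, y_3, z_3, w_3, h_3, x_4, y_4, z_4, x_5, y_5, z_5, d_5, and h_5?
x_1 = 11.25
y_1 = 12
z_1 = 17.5
x_2 = 14
y_2 = 6.5
r_2 = 3
h_2 = 3.25
x_3 = 4.5
y_3 = 0.25
z_3 = 0.25
w_3 = 4
h_3 = 7.75
x_4 = 4.25
y_4 = 12.75
z_4 = 8.25
x_5 = 15.25
y_5 = 8.25
z_5 = 8.5
d_5 = 4
h_5 = 8.5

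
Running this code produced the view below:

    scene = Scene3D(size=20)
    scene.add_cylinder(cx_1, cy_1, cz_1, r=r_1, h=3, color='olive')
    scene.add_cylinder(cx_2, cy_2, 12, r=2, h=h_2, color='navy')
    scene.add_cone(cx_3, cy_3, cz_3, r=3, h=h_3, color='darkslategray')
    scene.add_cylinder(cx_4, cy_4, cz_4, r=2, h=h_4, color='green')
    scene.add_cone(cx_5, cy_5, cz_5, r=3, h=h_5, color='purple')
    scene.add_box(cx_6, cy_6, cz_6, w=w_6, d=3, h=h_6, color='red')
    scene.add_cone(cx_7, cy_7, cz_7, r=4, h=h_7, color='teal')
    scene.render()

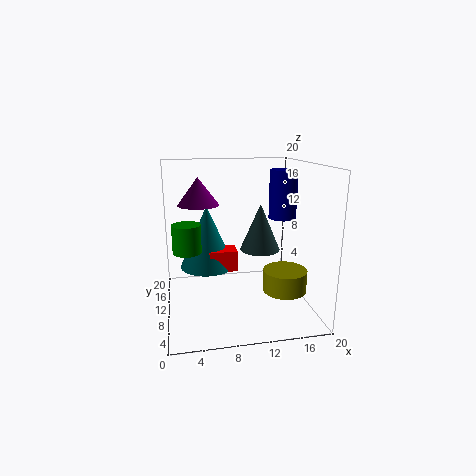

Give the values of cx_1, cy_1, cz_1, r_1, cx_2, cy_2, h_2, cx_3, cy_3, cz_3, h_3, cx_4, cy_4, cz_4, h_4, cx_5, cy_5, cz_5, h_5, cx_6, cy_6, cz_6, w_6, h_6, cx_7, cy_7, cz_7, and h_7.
cx_1 = 16
cy_1 = 7
cz_1 = 3
r_1 = 3
cx_2 = 17
cy_2 = 12
h_2 = 7
cx_3 = 14
cy_3 = 13
cz_3 = 7
h_3 = 7
cx_4 = 3
cy_4 = 11
cz_4 = 8
h_4 = 4
cx_5 = 5
cy_5 = 14
cz_5 = 14
h_5 = 4
cx_6 = 6
cy_6 = 10
cz_6 = 5
w_6 = 4
h_6 = 3
cx_7 = 6
cy_7 = 13
cz_7 = 5
h_7 = 9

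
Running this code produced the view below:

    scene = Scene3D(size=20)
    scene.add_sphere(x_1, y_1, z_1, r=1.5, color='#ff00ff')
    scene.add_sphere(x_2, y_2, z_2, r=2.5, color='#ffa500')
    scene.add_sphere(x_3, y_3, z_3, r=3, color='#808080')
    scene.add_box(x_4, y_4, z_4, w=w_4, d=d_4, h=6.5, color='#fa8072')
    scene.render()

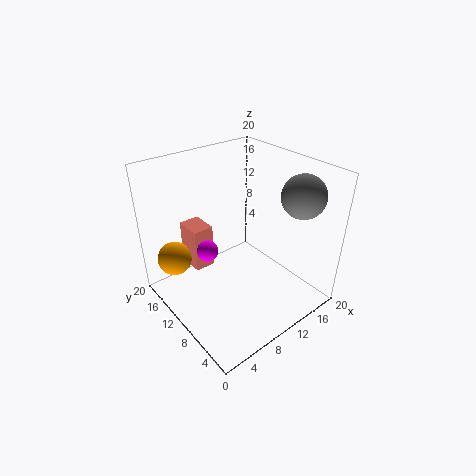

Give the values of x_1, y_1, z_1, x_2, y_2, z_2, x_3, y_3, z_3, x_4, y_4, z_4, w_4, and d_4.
x_1 = 6.5, y_1 = 12.5, z_1 = 8, x_2 = 3.5, y_2 = 17, z_2 = 5.5, x_3 = 17, y_3 = 5, z_3 = 16, x_4 = 5.5, y_4 = 14, z_4 = 4, w_4 = 3, d_4 = 4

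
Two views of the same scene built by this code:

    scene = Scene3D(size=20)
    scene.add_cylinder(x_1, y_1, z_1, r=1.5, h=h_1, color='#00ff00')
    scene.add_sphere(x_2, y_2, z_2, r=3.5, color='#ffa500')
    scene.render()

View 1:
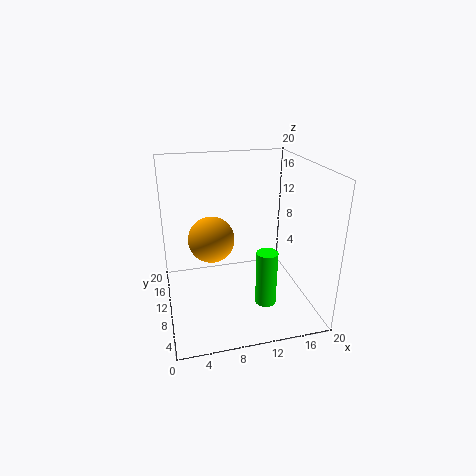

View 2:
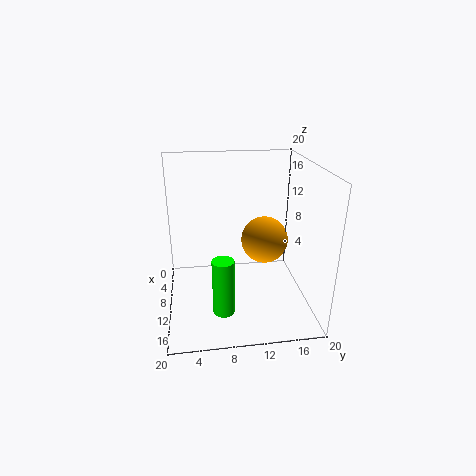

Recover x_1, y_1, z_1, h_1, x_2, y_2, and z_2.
x_1 = 13.5; y_1 = 7.5; z_1 = 0.5; h_1 = 8; x_2 = 7; y_2 = 14.5; z_2 = 8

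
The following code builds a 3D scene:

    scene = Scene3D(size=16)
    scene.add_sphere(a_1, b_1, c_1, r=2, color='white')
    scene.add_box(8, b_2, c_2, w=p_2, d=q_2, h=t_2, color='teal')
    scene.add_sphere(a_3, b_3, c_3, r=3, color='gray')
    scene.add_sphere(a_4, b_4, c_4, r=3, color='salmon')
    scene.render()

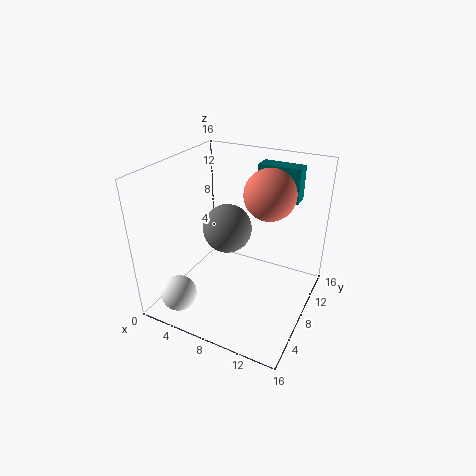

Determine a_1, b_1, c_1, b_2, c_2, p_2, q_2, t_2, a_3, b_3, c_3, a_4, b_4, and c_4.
a_1 = 3, b_1 = 3, c_1 = 2, b_2 = 13, c_2 = 11, p_2 = 5, q_2 = 2, t_2 = 4, a_3 = 5, b_3 = 11, c_3 = 7, a_4 = 10, b_4 = 12, c_4 = 12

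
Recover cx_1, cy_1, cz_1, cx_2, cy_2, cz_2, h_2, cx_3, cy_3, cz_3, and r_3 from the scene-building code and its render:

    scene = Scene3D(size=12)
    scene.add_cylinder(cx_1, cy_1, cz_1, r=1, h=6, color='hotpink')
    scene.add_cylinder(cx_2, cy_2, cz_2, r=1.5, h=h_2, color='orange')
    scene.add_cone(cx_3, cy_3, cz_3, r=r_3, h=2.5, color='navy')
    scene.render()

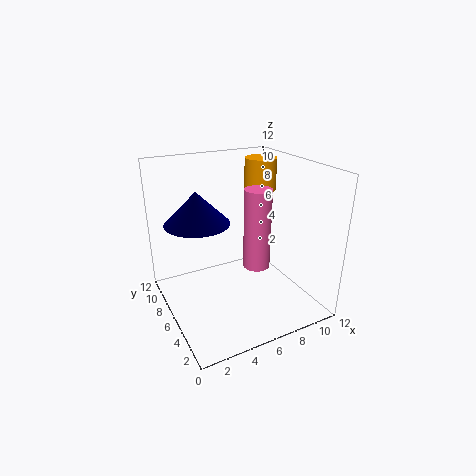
cx_1 = 6, cy_1 = 3, cz_1 = 5, cx_2 = 10.5, cy_2 = 10, cz_2 = 8.5, h_2 = 3, cx_3 = 2.5, cy_3 = 6, cz_3 = 8, r_3 = 2.5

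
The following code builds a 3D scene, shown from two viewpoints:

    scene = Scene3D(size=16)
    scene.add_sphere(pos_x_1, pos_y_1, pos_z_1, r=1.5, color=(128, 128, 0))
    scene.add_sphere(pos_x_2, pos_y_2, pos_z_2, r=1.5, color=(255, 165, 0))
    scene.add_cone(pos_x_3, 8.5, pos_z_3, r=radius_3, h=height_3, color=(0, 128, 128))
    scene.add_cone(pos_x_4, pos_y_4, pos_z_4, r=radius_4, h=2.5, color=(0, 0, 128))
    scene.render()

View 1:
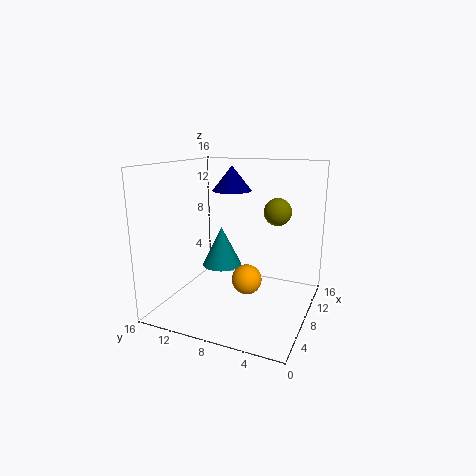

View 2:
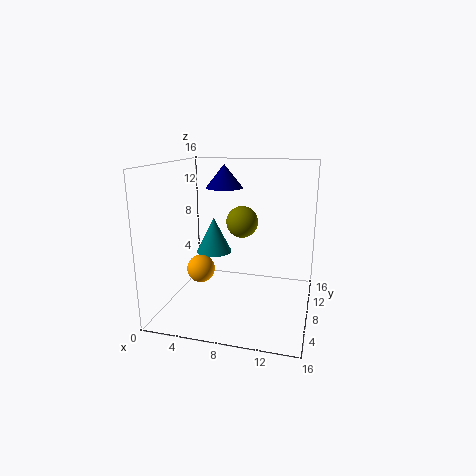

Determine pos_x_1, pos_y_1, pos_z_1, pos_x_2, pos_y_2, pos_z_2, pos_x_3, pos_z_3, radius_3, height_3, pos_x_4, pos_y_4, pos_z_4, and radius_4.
pos_x_1 = 9.5
pos_y_1 = 4
pos_z_1 = 11
pos_x_2 = 4.5
pos_y_2 = 5.5
pos_z_2 = 5
pos_x_3 = 5
pos_z_3 = 6
radius_3 = 2
height_3 = 4
pos_x_4 = 6.5
pos_y_4 = 8
pos_z_4 = 13.5
radius_4 = 2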